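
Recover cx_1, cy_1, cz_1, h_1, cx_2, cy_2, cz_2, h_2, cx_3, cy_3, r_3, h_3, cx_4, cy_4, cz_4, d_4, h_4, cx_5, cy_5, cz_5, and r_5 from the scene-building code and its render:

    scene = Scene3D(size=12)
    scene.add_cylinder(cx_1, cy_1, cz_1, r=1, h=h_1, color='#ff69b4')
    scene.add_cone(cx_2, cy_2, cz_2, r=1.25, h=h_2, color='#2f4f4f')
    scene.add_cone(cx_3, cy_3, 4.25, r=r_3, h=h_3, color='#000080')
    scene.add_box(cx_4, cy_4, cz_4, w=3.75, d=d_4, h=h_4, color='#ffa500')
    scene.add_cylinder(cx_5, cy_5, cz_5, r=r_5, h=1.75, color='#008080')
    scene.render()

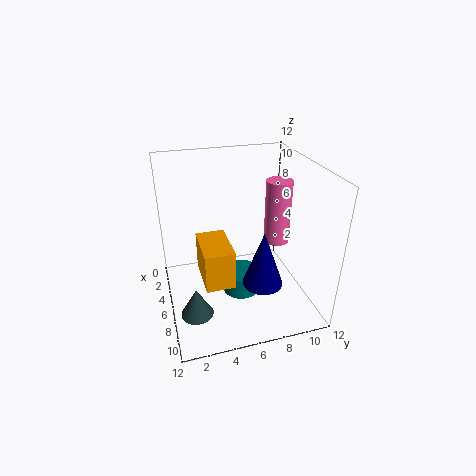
cx_1 = 7.5; cy_1 = 8.75; cz_1 = 6.25; h_1 = 5; cx_2 = 9.25; cy_2 = 1.75; cz_2 = 1.75; h_2 = 2.25; cx_3 = 10; cy_3 = 6.75; r_3 = 1.5; h_3 = 4.25; cx_4 = 6; cy_4 = 2.5; cz_4 = 4; d_4 = 2.25; h_4 = 3; cx_5 = 7.75; cy_5 = 5.75; cz_5 = 2.25; r_5 = 1.5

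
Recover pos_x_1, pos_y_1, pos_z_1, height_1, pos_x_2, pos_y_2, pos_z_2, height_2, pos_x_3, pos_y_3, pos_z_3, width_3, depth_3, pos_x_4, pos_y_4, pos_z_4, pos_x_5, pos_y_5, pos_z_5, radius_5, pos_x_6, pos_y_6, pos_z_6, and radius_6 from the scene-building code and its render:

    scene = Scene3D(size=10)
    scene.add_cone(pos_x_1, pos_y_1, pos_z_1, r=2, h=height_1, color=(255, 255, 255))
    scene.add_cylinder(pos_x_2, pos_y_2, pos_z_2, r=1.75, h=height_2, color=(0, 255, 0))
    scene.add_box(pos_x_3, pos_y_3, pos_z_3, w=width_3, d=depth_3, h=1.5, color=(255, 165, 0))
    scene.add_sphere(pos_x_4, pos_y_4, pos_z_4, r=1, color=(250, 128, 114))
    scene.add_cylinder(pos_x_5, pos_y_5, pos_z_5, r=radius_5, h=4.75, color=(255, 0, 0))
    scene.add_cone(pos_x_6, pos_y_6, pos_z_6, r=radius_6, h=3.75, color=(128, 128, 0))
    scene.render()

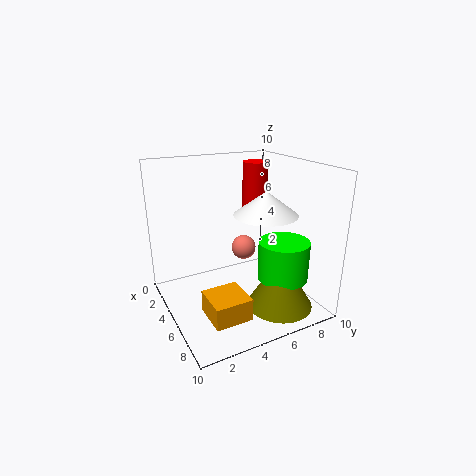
pos_x_1 = 7.25
pos_y_1 = 5.75
pos_z_1 = 7.25
height_1 = 1.5
pos_x_2 = 7
pos_y_2 = 7.5
pos_z_2 = 2.25
height_2 = 2.75
pos_x_3 = 6
pos_y_3 = 1.75
pos_z_3 = 0.75
width_3 = 2.5
depth_3 = 2.5
pos_x_4 = 1.75
pos_y_4 = 7.25
pos_z_4 = 2.5
pos_x_5 = 1.75
pos_y_5 = 8.25
pos_z_5 = 4.75
radius_5 = 1
pos_x_6 = 7.5
pos_y_6 = 7
pos_z_6 = 0.5
radius_6 = 2.25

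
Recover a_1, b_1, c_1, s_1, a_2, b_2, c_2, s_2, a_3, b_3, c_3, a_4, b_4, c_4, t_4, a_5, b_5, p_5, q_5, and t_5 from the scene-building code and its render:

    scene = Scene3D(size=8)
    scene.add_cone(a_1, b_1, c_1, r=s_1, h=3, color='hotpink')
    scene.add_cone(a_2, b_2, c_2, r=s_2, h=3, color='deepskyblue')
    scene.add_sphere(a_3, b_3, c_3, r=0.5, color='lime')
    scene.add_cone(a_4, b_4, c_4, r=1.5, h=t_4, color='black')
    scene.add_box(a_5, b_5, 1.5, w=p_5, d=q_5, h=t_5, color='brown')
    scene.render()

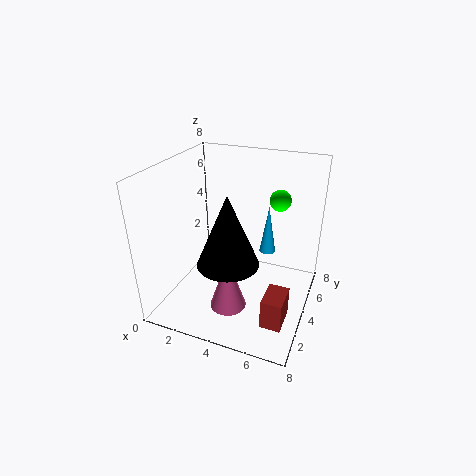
a_1 = 4; b_1 = 2.5; c_1 = 0.5; s_1 = 1; a_2 = 5; b_2 = 6.5; c_2 = 2; s_2 = 0.5; a_3 = 6.5; b_3 = 3; c_3 = 7; a_4 = 4.5; b_4 = 1.5; c_4 = 4; t_4 = 3.5; a_5 = 6.5; b_5 = 0.5; p_5 = 1; q_5 = 1.5; t_5 = 1.5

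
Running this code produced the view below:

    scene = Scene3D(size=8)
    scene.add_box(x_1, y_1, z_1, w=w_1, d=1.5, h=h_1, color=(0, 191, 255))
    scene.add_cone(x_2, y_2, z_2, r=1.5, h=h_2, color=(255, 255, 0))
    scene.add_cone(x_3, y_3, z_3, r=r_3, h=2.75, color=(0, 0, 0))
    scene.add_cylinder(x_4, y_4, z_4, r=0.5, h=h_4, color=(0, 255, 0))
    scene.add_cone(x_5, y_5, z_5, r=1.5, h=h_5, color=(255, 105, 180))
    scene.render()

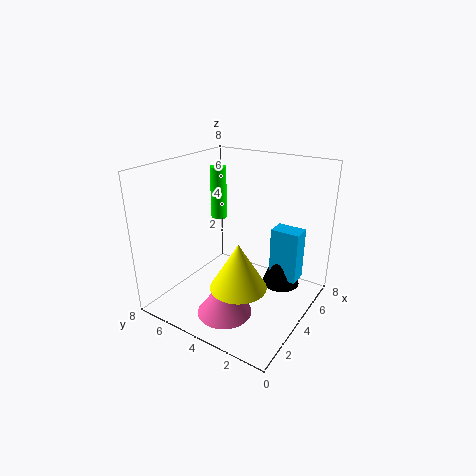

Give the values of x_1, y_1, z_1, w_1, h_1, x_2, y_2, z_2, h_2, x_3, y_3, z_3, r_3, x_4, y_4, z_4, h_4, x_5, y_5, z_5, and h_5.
x_1 = 4; y_1 = 0.5; z_1 = 2.25; w_1 = 1; h_1 = 2.75; x_2 = 2.5; y_2 = 3; z_2 = 2; h_2 = 2.5; x_3 = 4.5; y_3 = 1.5; z_3 = 1.75; r_3 = 1; x_4 = 6; y_4 = 6.75; z_4 = 4; h_4 = 3.25; x_5 = 2.25; y_5 = 3.75; z_5 = 0.25; h_5 = 2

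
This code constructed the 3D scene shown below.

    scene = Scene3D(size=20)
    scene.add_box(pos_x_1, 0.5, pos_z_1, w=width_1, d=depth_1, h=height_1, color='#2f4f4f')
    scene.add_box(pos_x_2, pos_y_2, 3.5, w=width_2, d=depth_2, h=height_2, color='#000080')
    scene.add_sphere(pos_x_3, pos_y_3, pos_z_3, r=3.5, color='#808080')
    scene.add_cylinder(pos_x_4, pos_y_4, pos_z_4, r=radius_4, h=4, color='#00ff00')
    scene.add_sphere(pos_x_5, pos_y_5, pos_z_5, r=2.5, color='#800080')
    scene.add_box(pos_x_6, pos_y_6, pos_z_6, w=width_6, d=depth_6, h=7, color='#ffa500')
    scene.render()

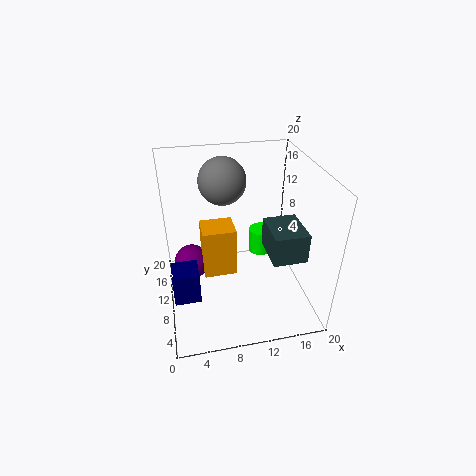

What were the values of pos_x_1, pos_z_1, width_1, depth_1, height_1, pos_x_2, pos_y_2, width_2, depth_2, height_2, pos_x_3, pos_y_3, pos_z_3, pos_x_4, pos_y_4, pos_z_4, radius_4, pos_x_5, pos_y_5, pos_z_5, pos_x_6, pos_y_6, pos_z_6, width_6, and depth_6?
pos_x_1 = 12, pos_z_1 = 12, width_1 = 4, depth_1 = 5, height_1 = 3.5, pos_x_2 = 0.5, pos_y_2 = 5.5, width_2 = 3.5, depth_2 = 3.5, height_2 = 4.5, pos_x_3 = 9, pos_y_3 = 16, pos_z_3 = 16, pos_x_4 = 15.5, pos_y_4 = 17, pos_z_4 = 2.5, radius_4 = 2, pos_x_5 = 3.5, pos_y_5 = 12, pos_z_5 = 5.5, pos_x_6 = 5, pos_y_6 = 8.5, pos_z_6 = 5, width_6 = 4.5, depth_6 = 4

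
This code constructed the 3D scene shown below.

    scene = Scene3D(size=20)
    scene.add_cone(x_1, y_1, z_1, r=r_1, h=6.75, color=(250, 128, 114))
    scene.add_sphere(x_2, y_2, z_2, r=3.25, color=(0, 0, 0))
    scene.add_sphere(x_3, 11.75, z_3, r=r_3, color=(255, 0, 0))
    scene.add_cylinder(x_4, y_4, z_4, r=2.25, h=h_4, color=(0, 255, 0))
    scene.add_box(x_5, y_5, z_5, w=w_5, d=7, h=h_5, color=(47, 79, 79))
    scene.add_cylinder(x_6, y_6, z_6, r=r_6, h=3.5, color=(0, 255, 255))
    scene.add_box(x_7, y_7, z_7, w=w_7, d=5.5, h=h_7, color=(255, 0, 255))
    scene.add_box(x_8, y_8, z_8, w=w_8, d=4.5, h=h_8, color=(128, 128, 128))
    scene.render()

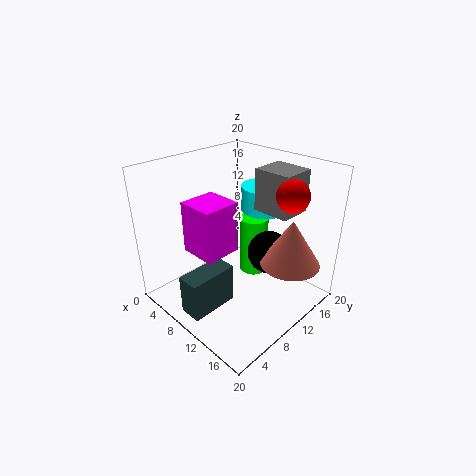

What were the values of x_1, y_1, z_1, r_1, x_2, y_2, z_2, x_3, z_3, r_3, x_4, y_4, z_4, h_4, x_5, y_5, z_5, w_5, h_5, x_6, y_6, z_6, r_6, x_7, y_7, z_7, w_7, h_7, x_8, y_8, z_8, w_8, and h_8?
x_1 = 15.5; y_1 = 15; z_1 = 6; r_1 = 4.25; x_2 = 11.25; y_2 = 15.5; z_2 = 5.75; x_3 = 17.25; z_3 = 17.75; r_3 = 2; x_4 = 7; y_4 = 16.75; z_4 = 0.25; h_4 = 9.5; x_5 = 7; y_5 = 1.75; z_5 = 0.25; w_5 = 3.25; h_5 = 5.75; x_6 = 10.5; y_6 = 14.75; z_6 = 13; r_6 = 3.25; x_7 = 3.5; y_7 = 5.5; z_7 = 7.25; w_7 = 5.5; h_7 = 7.5; x_8 = 11.75; y_8 = 11.25; z_8 = 14.5; w_8 = 5; h_8 = 5.5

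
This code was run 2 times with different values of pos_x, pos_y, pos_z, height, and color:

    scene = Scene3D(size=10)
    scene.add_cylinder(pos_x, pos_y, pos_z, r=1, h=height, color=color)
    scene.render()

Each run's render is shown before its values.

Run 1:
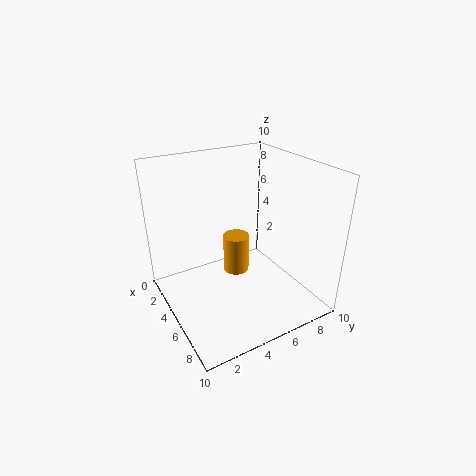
pos_x = 3
pos_y = 6
pos_z = 1
height = 3
color = 'orange'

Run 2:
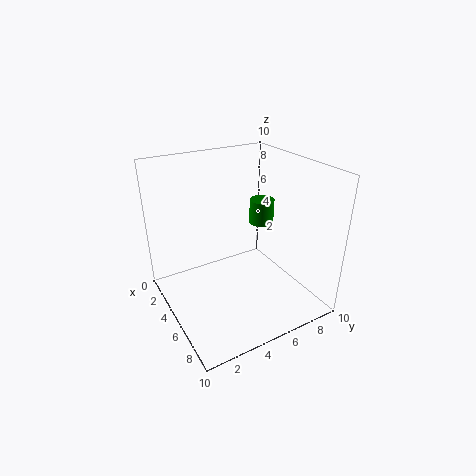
pos_x = 2
pos_y = 9
pos_z = 4
height = 2
color = 'green'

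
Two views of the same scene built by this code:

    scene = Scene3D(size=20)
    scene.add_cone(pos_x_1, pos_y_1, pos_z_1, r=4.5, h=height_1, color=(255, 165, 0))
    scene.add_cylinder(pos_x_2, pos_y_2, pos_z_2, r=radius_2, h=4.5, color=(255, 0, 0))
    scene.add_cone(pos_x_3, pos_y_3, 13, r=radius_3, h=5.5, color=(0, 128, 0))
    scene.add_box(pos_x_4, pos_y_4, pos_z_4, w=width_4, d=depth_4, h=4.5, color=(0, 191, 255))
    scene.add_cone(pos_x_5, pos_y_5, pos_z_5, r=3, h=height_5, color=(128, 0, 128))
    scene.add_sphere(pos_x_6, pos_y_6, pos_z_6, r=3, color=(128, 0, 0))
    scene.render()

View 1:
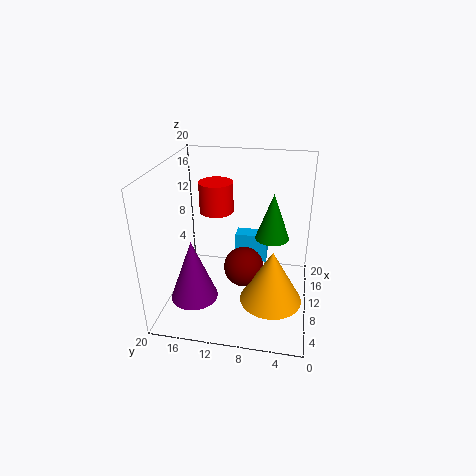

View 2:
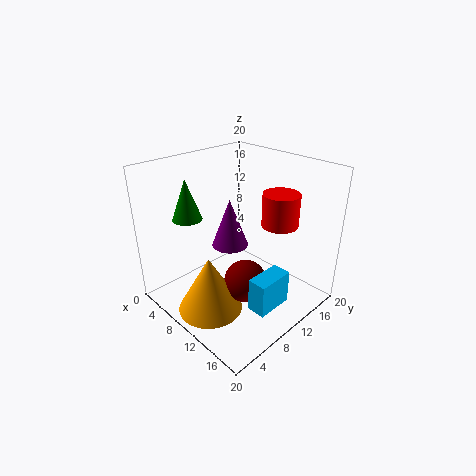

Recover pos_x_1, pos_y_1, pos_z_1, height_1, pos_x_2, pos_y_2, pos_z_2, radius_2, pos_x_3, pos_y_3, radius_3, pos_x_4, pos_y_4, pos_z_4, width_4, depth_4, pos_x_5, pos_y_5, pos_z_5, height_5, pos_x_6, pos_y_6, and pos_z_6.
pos_x_1 = 9.5, pos_y_1 = 5, pos_z_1 = 0.5, height_1 = 8, pos_x_2 = 14, pos_y_2 = 14, pos_z_2 = 12, radius_2 = 2.5, pos_x_3 = 5.5, pos_y_3 = 5, radius_3 = 2, pos_x_4 = 15.5, pos_y_4 = 6.5, pos_z_4 = 3, width_4 = 2.5, depth_4 = 5, pos_x_5 = 3.5, pos_y_5 = 14.5, pos_z_5 = 4.5, height_5 = 8, pos_x_6 = 12, pos_y_6 = 9.5, pos_z_6 = 4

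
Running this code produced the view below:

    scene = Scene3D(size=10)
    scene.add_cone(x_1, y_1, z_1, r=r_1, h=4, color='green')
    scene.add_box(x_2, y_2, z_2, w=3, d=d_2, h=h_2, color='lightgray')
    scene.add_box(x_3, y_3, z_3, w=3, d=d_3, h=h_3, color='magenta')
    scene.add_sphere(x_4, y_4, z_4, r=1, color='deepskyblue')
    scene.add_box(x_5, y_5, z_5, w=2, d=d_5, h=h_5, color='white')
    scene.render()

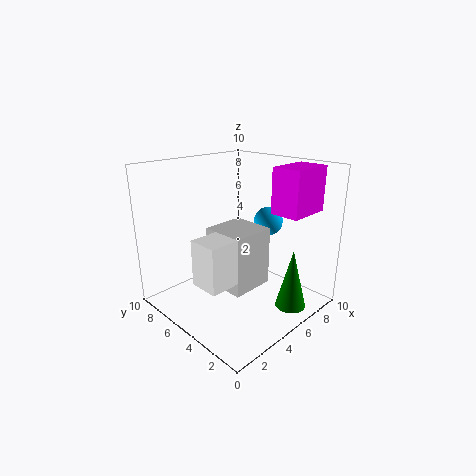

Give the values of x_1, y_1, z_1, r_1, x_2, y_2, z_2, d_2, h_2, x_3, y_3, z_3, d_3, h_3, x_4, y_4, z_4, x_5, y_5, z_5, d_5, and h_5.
x_1 = 6; y_1 = 1; z_1 = 1; r_1 = 1; x_2 = 3; y_2 = 3; z_2 = 2; d_2 = 3; h_2 = 4; x_3 = 6; y_3 = 1; z_3 = 7; d_3 = 2; h_3 = 3; x_4 = 7; y_4 = 4; z_4 = 6; x_5 = 1; y_5 = 3; z_5 = 3; d_5 = 2; h_5 = 3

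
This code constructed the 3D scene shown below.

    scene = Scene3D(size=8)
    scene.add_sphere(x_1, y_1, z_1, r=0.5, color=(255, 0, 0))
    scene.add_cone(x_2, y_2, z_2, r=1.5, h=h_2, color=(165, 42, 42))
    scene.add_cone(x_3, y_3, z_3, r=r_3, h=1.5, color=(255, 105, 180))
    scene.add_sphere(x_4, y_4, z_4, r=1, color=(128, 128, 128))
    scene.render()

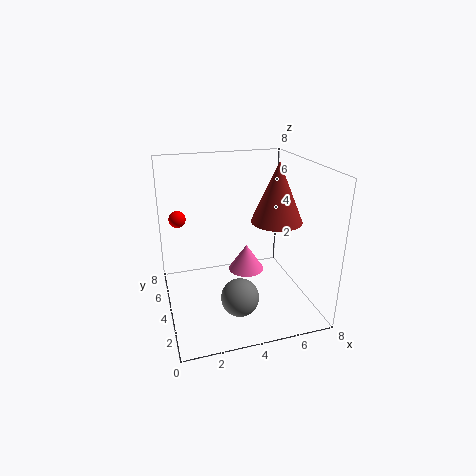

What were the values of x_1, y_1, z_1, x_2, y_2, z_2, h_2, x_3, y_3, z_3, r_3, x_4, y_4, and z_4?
x_1 = 1, y_1 = 6.5, z_1 = 4.5, x_2 = 6.5, y_2 = 4.5, z_2 = 4.5, h_2 = 3.5, x_3 = 4.5, y_3 = 4, z_3 = 2, r_3 = 1, x_4 = 3.5, y_4 = 2, z_4 = 1.5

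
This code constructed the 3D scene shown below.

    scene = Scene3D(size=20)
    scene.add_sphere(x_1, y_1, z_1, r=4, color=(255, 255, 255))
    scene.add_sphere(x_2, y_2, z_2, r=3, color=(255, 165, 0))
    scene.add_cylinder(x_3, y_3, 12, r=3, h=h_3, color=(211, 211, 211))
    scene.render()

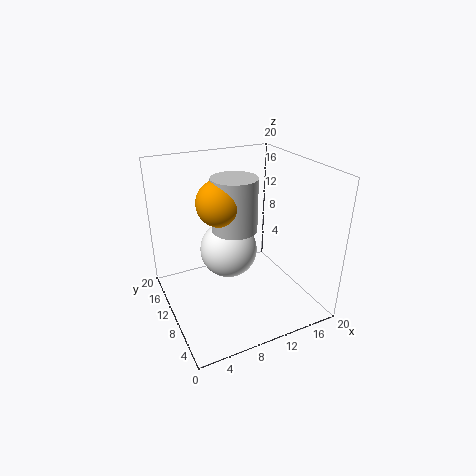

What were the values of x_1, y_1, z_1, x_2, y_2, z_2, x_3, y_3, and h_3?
x_1 = 9; y_1 = 11; z_1 = 8; x_2 = 7; y_2 = 9; z_2 = 16; x_3 = 9; y_3 = 9; h_3 = 7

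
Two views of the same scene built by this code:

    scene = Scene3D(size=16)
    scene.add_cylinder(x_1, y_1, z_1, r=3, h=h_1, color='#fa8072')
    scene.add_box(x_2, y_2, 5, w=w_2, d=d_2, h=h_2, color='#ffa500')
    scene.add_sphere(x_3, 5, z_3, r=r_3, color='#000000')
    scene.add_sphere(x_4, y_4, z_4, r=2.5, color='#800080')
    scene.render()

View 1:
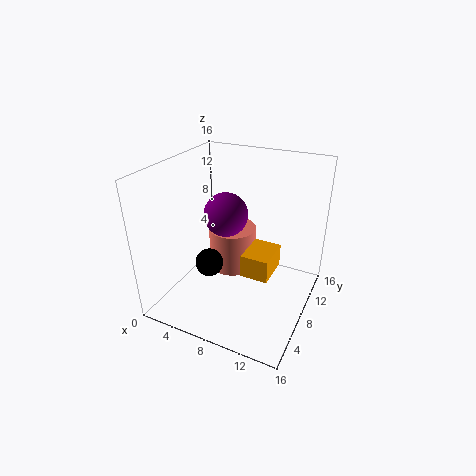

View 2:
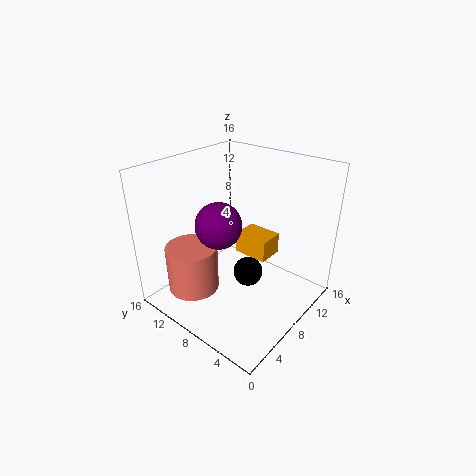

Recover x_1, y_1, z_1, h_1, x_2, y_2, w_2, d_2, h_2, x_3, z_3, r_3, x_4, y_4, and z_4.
x_1 = 5; y_1 = 12.5; z_1 = 1; h_1 = 5.5; x_2 = 9.5; y_2 = 5.5; w_2 = 3; d_2 = 4; h_2 = 2.5; x_3 = 6; z_3 = 6; r_3 = 1.5; x_4 = 6; y_4 = 9; z_4 = 10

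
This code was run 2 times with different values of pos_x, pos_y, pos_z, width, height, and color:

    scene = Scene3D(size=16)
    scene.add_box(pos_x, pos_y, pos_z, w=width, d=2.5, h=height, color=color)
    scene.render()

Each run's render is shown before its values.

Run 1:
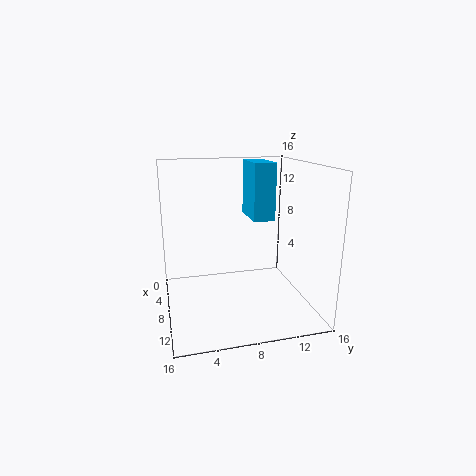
pos_x = 2.5, pos_y = 10, pos_z = 9.5, width = 5, height = 6.5, color = 'deepskyblue'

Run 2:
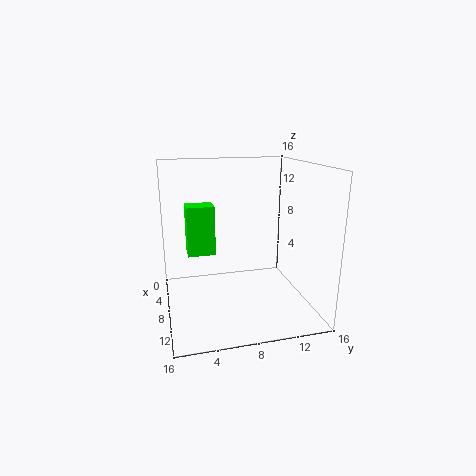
pos_x = 11.5, pos_y = 2, pos_z = 8.5, width = 2, height = 4.5, color = 'lime'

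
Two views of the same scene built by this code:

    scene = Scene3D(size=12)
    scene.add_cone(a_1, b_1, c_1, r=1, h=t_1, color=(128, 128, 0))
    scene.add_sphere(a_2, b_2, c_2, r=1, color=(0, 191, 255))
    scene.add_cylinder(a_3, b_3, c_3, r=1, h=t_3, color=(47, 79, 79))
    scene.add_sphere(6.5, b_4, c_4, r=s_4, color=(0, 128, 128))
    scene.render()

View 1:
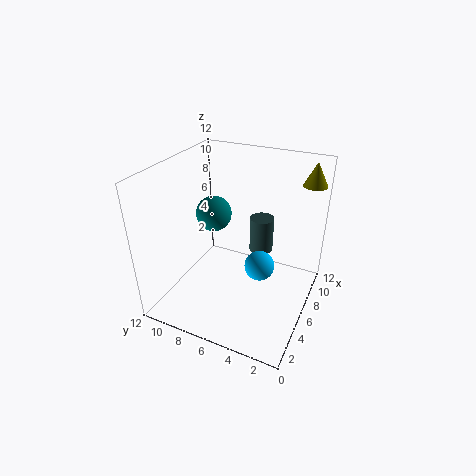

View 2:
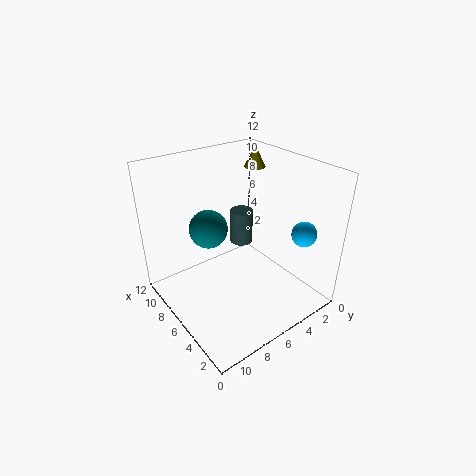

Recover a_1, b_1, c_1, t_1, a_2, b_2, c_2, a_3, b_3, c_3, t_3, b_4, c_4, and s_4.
a_1 = 10, b_1 = 1, c_1 = 10, t_1 = 2, a_2 = 2, b_2 = 2.5, c_2 = 7, a_3 = 7.5, b_3 = 4.5, c_3 = 4.5, t_3 = 3, b_4 = 8.5, c_4 = 7.5, s_4 = 1.5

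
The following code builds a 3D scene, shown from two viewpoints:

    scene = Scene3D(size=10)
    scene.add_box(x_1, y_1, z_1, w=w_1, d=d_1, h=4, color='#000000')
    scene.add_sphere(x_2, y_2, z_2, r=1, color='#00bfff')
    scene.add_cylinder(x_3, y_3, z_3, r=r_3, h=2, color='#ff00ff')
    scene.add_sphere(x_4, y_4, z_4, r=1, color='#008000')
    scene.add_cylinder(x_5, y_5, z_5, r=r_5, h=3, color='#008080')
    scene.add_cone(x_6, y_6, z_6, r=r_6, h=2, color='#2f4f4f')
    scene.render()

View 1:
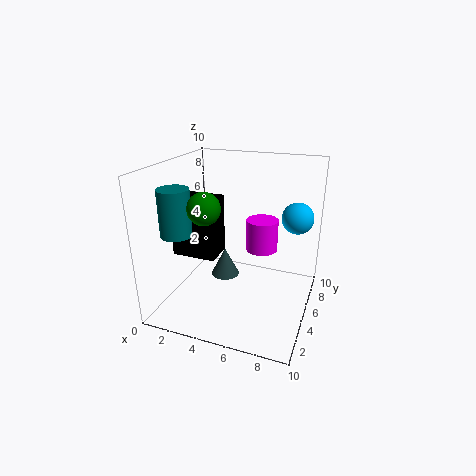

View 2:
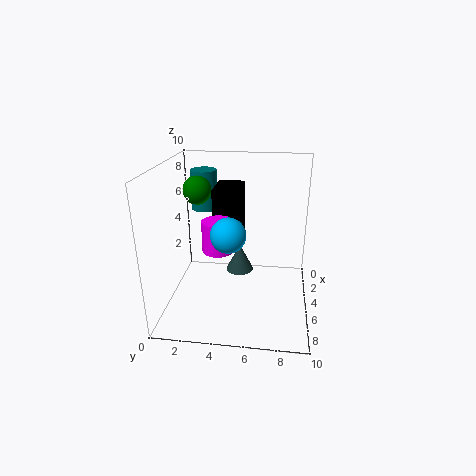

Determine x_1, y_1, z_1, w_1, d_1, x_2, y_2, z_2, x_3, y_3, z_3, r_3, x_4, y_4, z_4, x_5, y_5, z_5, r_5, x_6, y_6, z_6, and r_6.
x_1 = 1; y_1 = 3; z_1 = 4; w_1 = 3; d_1 = 2; x_2 = 9; y_2 = 5; z_2 = 7; x_3 = 7; y_3 = 4; z_3 = 5; r_3 = 1; x_4 = 4; y_4 = 2; z_4 = 8; x_5 = 2; y_5 = 2; z_5 = 6; r_5 = 1; x_6 = 4; y_6 = 5; z_6 = 2; r_6 = 1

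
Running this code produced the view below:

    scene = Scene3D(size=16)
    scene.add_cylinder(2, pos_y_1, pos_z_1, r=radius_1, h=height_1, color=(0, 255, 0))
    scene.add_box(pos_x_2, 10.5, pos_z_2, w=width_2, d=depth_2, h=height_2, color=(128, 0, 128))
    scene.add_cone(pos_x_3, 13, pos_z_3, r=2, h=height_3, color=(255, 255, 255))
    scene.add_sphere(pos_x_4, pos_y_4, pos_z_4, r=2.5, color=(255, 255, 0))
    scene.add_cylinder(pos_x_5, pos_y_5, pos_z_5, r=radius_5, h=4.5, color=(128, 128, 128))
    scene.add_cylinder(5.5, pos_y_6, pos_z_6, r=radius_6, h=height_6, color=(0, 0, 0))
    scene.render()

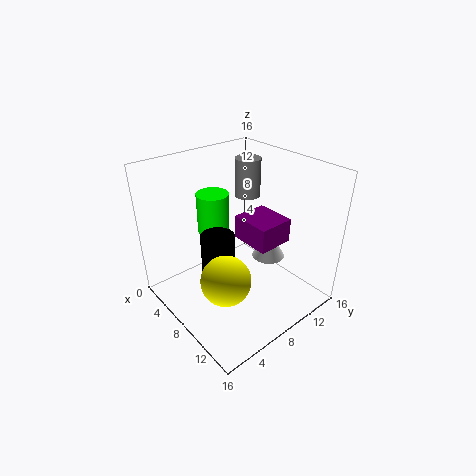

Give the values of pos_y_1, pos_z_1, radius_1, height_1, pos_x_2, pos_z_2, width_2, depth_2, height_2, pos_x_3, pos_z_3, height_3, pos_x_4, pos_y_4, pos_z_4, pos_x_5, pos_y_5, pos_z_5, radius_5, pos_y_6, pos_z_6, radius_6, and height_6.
pos_y_1 = 9; pos_z_1 = 6; radius_1 = 2; height_1 = 5; pos_x_2 = 4.5; pos_z_2 = 5.5; width_2 = 5; depth_2 = 4.5; height_2 = 3; pos_x_3 = 8; pos_z_3 = 3.5; height_3 = 3.5; pos_x_4 = 11.5; pos_y_4 = 3.5; pos_z_4 = 6.5; pos_x_5 = 5; pos_y_5 = 12; pos_z_5 = 11; radius_5 = 1.5; pos_y_6 = 7; pos_z_6 = 1.5; radius_6 = 2; height_6 = 6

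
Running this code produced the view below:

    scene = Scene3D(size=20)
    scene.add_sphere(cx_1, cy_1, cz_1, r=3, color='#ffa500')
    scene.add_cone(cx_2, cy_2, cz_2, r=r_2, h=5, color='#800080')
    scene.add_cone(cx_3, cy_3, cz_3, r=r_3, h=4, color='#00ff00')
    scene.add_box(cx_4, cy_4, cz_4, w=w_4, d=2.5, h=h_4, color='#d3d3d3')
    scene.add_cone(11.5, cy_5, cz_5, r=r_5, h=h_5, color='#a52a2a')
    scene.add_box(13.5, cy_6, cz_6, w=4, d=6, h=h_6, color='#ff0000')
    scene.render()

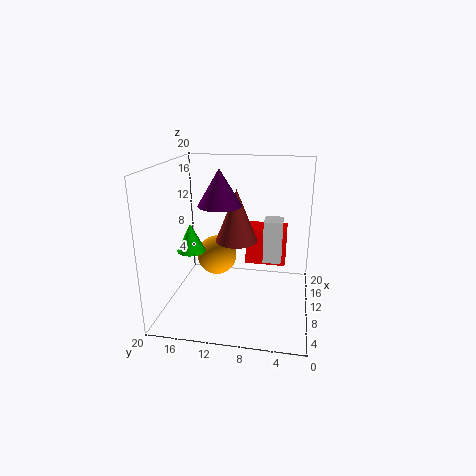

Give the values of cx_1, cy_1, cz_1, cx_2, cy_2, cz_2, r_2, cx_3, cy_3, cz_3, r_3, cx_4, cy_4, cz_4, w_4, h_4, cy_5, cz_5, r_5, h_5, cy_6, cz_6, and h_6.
cx_1 = 13.5, cy_1 = 14, cz_1 = 5.5, cx_2 = 10, cy_2 = 12.5, cz_2 = 14.5, r_2 = 3, cx_3 = 9, cy_3 = 16.5, cz_3 = 8, r_3 = 2, cx_4 = 10, cy_4 = 4, cz_4 = 6.5, w_4 = 3, h_4 = 6, cy_5 = 10.5, cz_5 = 9, r_5 = 3, h_5 = 7.5, cy_6 = 3.5, cz_6 = 4.5, h_6 = 5.5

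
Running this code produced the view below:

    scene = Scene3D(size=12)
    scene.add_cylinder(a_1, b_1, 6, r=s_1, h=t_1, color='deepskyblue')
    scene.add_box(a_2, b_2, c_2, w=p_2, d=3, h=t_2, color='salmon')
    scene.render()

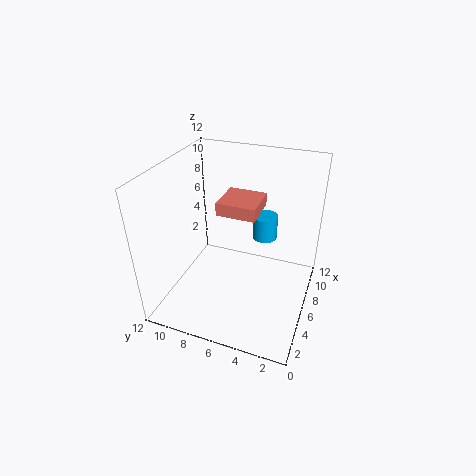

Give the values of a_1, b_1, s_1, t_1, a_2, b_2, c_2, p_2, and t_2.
a_1 = 7; b_1 = 4; s_1 = 1; t_1 = 2; a_2 = 4; b_2 = 4; c_2 = 9; p_2 = 3; t_2 = 1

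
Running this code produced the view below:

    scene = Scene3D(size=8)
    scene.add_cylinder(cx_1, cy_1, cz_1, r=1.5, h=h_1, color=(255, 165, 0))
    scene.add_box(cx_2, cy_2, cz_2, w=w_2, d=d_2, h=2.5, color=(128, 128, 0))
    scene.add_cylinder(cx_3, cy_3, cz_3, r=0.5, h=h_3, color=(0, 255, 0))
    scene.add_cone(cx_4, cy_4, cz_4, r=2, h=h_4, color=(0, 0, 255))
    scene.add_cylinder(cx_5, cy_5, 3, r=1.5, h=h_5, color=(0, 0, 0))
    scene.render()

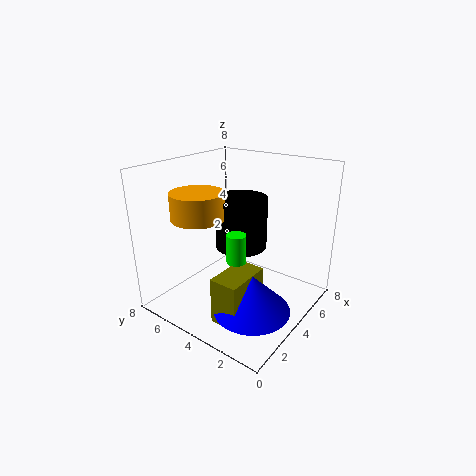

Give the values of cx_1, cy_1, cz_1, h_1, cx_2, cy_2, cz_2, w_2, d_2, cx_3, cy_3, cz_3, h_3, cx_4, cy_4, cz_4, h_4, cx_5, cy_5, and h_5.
cx_1 = 3, cy_1 = 6, cz_1 = 5, h_1 = 1.5, cx_2 = 1, cy_2 = 2, cz_2 = 0.5, w_2 = 2.5, d_2 = 1.5, cx_3 = 2.5, cy_3 = 3, cz_3 = 3.5, h_3 = 1.5, cx_4 = 2.5, cy_4 = 2, cz_4 = 1, h_4 = 2, cx_5 = 5, cy_5 = 4.5, h_5 = 3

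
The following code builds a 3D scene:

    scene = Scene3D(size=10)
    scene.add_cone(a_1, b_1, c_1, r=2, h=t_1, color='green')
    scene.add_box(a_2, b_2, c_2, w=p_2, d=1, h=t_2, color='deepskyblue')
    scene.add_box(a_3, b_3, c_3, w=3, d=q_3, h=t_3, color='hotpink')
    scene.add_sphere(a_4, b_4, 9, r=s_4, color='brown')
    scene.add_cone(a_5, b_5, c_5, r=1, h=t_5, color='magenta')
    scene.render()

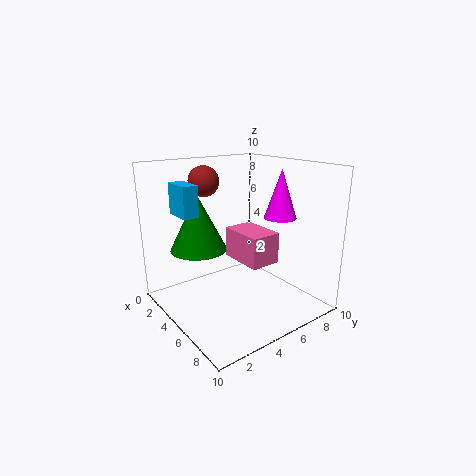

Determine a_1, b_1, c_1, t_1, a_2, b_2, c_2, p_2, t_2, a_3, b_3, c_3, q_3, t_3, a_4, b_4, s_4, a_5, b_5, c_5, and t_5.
a_1 = 3; b_1 = 3; c_1 = 4; t_1 = 4; a_2 = 3; b_2 = 1; c_2 = 7; p_2 = 2; t_2 = 2; a_3 = 5; b_3 = 4; c_3 = 4; q_3 = 2; t_3 = 2; a_4 = 4; b_4 = 3; s_4 = 1; a_5 = 8; b_5 = 6; c_5 = 7; t_5 = 3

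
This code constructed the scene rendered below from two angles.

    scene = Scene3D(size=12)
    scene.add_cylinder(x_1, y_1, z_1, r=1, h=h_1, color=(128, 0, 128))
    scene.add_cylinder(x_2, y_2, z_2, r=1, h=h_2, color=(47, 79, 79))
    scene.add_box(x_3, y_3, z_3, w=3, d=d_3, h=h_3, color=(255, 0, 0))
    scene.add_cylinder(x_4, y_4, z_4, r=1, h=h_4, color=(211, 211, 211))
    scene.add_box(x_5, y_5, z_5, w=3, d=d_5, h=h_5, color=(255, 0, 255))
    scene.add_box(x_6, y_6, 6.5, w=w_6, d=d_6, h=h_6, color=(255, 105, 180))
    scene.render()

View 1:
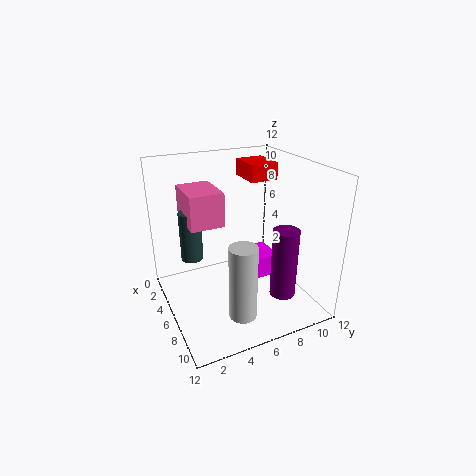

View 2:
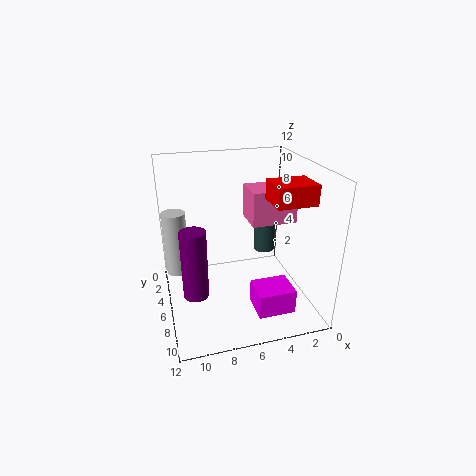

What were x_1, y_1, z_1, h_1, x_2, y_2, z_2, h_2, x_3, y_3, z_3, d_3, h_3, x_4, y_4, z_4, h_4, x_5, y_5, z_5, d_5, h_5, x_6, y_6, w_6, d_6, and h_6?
x_1 = 10, y_1 = 8, z_1 = 2.5, h_1 = 5.5, x_2 = 2.5, y_2 = 3, z_2 = 3, h_2 = 4.5, x_3 = 1.5, y_3 = 8, z_3 = 10, d_3 = 2.5, h_3 = 1.5, x_4 = 11, y_4 = 4, z_4 = 2.5, h_4 = 5.5, x_5 = 2.5, y_5 = 8, z_5 = 1, d_5 = 2.5, h_5 = 2, x_6 = 0.5, y_6 = 2.5, w_6 = 4, d_6 = 3, h_6 = 3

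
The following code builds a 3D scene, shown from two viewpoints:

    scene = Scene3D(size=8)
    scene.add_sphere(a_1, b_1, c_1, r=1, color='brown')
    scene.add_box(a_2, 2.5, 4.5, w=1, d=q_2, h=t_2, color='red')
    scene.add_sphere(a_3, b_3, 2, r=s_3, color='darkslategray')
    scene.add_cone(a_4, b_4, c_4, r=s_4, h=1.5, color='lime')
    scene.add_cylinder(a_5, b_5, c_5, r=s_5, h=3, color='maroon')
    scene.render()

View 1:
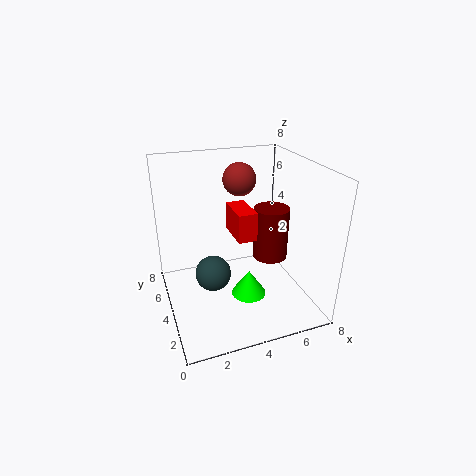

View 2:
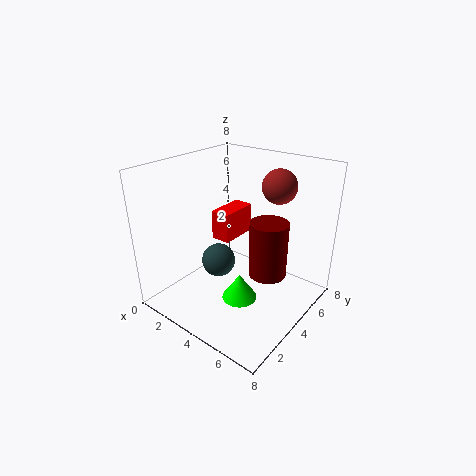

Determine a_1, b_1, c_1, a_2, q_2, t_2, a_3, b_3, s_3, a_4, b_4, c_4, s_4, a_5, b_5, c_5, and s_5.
a_1 = 5; b_1 = 6.5; c_1 = 6.5; a_2 = 3.5; q_2 = 2; t_2 = 1.5; a_3 = 2.5; b_3 = 4; s_3 = 1; a_4 = 4.5; b_4 = 3.5; c_4 = 0.5; s_4 = 1; a_5 = 6; b_5 = 4; c_5 = 2.5; s_5 = 1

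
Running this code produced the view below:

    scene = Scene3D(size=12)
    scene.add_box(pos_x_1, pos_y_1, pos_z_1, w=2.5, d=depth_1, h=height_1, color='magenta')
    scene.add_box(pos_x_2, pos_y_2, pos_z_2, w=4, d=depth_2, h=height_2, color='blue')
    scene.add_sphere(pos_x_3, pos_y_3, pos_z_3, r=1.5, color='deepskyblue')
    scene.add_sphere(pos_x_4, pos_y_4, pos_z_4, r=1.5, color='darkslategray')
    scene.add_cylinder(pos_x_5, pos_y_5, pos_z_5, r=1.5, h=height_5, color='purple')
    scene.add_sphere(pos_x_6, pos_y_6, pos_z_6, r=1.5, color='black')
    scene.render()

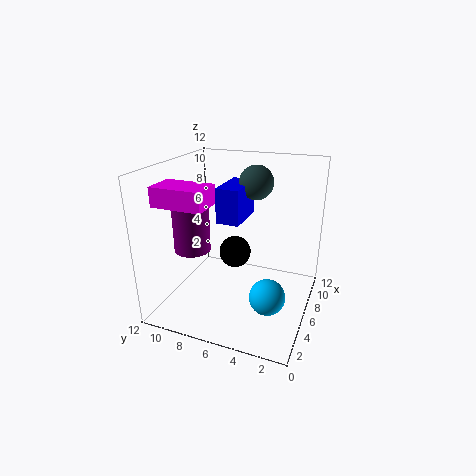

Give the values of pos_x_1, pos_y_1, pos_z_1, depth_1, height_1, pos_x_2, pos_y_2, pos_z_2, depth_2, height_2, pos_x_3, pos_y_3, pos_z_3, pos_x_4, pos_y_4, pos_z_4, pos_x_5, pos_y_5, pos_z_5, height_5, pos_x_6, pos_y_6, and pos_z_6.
pos_x_1 = 1.5, pos_y_1 = 7, pos_z_1 = 9.5, depth_1 = 4, height_1 = 1.5, pos_x_2 = 6, pos_y_2 = 6, pos_z_2 = 7, depth_2 = 2, height_2 = 3, pos_x_3 = 5, pos_y_3 = 3, pos_z_3 = 1.5, pos_x_4 = 9, pos_y_4 = 5.5, pos_z_4 = 10, pos_x_5 = 4.5, pos_y_5 = 9.5, pos_z_5 = 5, height_5 = 4.5, pos_x_6 = 9, pos_y_6 = 7.5, pos_z_6 = 3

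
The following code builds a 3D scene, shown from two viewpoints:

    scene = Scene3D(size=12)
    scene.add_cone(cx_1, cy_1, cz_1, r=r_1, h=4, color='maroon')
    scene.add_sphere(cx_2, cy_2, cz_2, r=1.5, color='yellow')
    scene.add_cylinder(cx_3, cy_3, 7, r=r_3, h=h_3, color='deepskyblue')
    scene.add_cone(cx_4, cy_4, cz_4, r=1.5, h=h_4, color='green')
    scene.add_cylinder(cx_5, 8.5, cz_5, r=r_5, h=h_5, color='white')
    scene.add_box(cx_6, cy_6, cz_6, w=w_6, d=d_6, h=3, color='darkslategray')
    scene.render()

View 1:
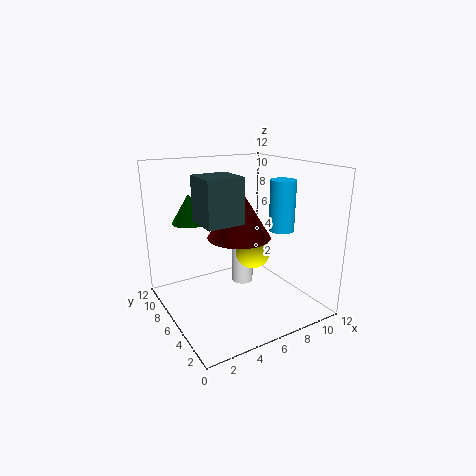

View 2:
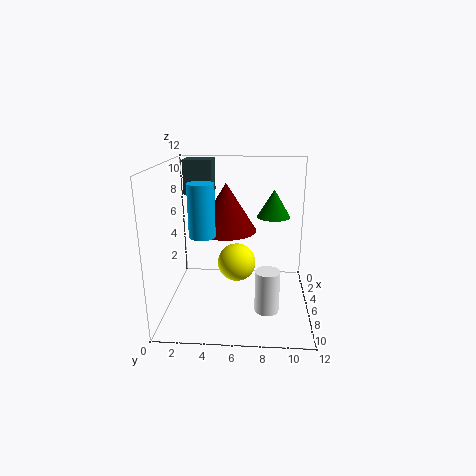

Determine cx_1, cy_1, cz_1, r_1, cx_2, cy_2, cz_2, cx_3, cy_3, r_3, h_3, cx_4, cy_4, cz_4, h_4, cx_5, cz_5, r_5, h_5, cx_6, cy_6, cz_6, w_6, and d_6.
cx_1 = 5.5, cy_1 = 5, cz_1 = 6.5, r_1 = 2.5, cx_2 = 7.5, cy_2 = 6, cz_2 = 4.5, cx_3 = 8.5, cy_3 = 3.5, r_3 = 1, h_3 = 4, cx_4 = 3, cy_4 = 9, cz_4 = 7, h_4 = 2.5, cx_5 = 8, cz_5 = 0.5, r_5 = 1, h_5 = 3.5, cx_6 = 1, cy_6 = 1, cz_6 = 9, w_6 = 2.5, d_6 = 2.5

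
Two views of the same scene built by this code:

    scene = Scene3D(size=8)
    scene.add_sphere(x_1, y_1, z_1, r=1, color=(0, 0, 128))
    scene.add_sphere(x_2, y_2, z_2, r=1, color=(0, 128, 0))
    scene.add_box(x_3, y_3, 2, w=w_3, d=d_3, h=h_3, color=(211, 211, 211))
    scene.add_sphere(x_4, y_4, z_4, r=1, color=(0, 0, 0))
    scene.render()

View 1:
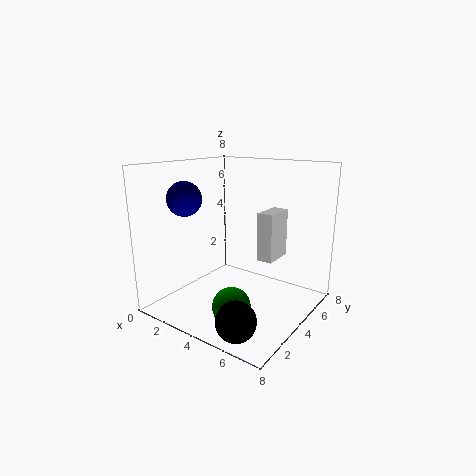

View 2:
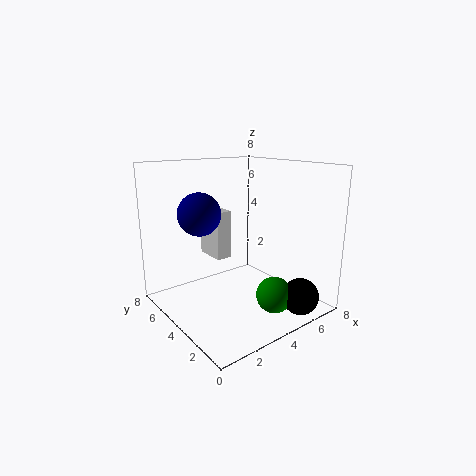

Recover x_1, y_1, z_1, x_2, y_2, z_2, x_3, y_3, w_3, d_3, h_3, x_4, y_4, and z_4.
x_1 = 1
y_1 = 3
z_1 = 6
x_2 = 5
y_2 = 2
z_2 = 1
x_3 = 4
y_3 = 6
w_3 = 1
d_3 = 2
h_3 = 3
x_4 = 6
y_4 = 1
z_4 = 1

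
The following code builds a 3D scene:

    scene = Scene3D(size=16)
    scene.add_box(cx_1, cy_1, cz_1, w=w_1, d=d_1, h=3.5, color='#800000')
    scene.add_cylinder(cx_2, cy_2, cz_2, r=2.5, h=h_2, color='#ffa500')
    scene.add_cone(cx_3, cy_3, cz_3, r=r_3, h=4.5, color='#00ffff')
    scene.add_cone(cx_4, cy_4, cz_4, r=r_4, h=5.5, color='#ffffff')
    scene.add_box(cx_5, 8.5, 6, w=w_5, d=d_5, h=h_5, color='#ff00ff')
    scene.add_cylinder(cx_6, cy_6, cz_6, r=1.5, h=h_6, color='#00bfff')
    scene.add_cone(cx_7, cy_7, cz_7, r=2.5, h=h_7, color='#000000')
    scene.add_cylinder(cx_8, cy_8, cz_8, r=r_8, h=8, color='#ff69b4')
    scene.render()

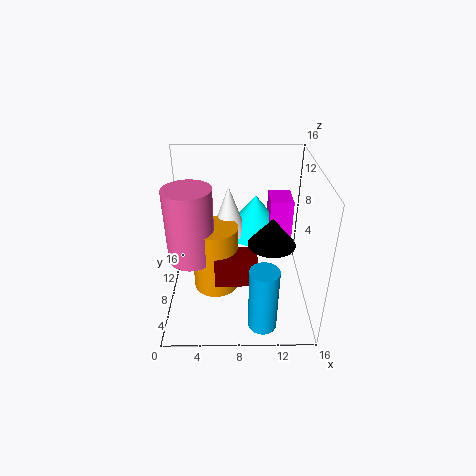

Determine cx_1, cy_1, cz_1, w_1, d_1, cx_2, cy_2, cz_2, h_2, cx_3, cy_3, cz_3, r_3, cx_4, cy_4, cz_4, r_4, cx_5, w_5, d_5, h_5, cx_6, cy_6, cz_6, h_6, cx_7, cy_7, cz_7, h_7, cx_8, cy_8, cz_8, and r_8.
cx_1 = 5.5, cy_1 = 4.5, cz_1 = 4, w_1 = 4.5, d_1 = 2.5, cx_2 = 5.5, cy_2 = 7, cz_2 = 2.5, h_2 = 7.5, cx_3 = 10, cy_3 = 10.5, cz_3 = 7.5, r_3 = 3.5, cx_4 = 7, cy_4 = 9.5, cz_4 = 8, r_4 = 2, cx_5 = 11.5, w_5 = 2.5, d_5 = 3.5, h_5 = 6, cx_6 = 10.5, cy_6 = 2, cz_6 = 1, h_6 = 7, cx_7 = 11.5, cy_7 = 6, cz_7 = 8.5, h_7 = 3, cx_8 = 3, cy_8 = 6.5, cz_8 = 6.5, r_8 = 2.5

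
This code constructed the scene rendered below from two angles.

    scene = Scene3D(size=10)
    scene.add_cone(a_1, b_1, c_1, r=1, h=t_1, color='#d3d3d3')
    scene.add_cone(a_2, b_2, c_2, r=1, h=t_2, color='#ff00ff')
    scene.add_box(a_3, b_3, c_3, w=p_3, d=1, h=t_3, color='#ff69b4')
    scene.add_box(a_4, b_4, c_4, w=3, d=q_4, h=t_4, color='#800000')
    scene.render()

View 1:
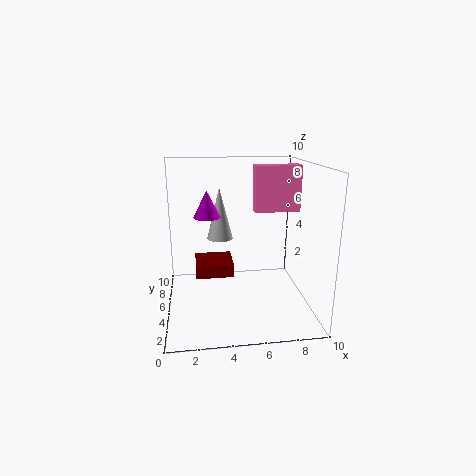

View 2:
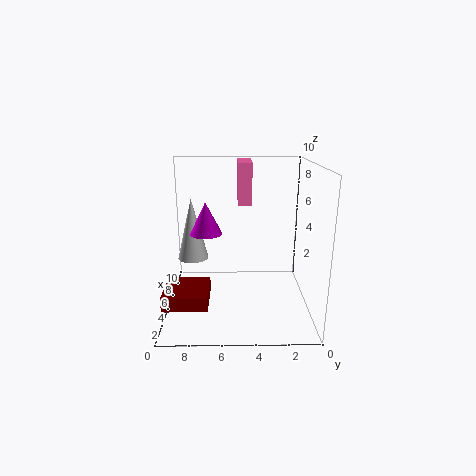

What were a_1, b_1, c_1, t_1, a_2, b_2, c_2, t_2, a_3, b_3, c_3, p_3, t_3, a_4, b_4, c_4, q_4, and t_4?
a_1 = 4; b_1 = 8; c_1 = 4; t_1 = 4; a_2 = 3; b_2 = 7; c_2 = 6; t_2 = 2; a_3 = 6; b_3 = 4; c_3 = 7; p_3 = 3; t_3 = 3; a_4 = 2; b_4 = 7; c_4 = 1; q_4 = 3; t_4 = 1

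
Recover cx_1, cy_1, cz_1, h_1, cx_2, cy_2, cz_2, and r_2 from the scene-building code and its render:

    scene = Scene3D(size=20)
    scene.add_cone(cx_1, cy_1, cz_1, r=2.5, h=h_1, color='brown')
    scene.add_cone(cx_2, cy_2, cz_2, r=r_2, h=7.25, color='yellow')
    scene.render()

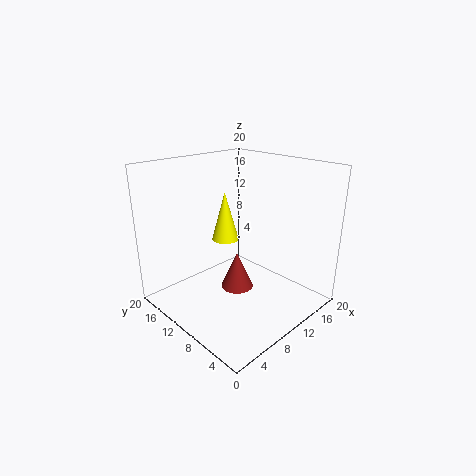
cx_1 = 12.25
cy_1 = 12.5
cz_1 = 0.25
h_1 = 5.75
cx_2 = 11.25
cy_2 = 14
cz_2 = 8.25
r_2 = 2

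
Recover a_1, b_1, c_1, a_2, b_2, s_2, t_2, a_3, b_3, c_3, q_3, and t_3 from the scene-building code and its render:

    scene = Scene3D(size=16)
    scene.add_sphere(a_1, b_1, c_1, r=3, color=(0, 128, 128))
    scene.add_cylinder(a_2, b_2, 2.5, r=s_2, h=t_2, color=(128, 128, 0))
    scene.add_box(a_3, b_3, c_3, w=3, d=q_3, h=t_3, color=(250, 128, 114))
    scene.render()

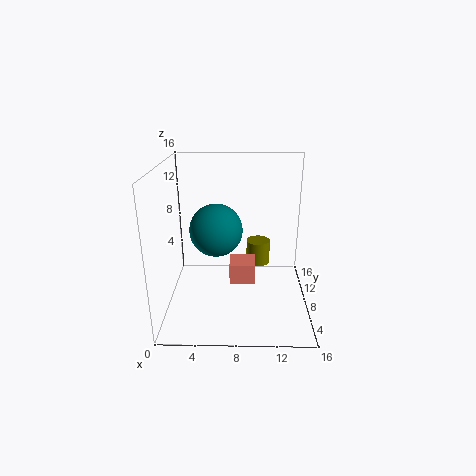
a_1 = 5.5
b_1 = 9
c_1 = 8.5
a_2 = 10.5
b_2 = 13
s_2 = 1.5
t_2 = 3
a_3 = 7
b_3 = 8
c_3 = 2
q_3 = 3
t_3 = 2.5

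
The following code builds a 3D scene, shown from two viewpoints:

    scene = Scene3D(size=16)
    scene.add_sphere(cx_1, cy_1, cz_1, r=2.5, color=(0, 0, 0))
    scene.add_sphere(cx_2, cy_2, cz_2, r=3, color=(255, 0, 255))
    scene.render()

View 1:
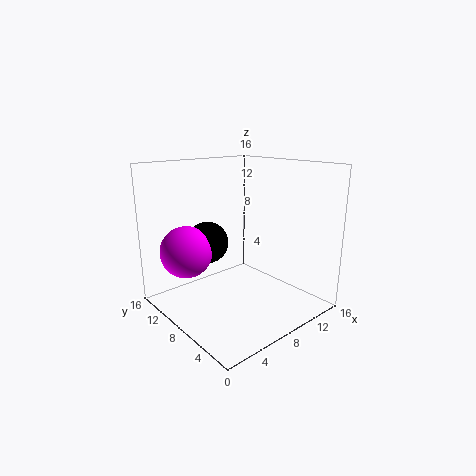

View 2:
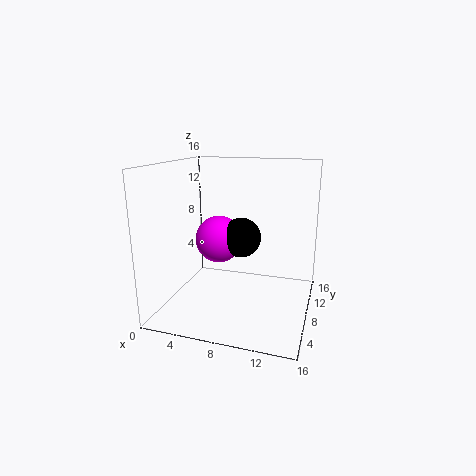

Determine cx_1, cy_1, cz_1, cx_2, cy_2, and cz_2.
cx_1 = 7; cy_1 = 12.5; cz_1 = 6.5; cx_2 = 4; cy_2 = 12.5; cz_2 = 6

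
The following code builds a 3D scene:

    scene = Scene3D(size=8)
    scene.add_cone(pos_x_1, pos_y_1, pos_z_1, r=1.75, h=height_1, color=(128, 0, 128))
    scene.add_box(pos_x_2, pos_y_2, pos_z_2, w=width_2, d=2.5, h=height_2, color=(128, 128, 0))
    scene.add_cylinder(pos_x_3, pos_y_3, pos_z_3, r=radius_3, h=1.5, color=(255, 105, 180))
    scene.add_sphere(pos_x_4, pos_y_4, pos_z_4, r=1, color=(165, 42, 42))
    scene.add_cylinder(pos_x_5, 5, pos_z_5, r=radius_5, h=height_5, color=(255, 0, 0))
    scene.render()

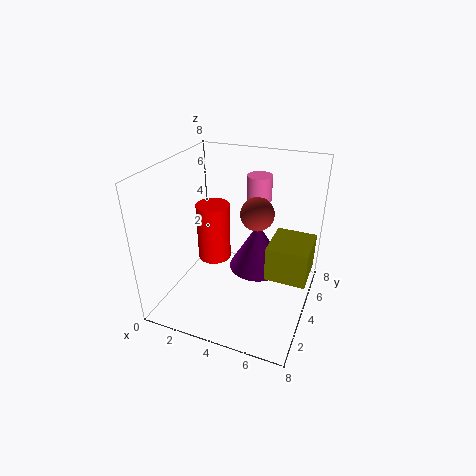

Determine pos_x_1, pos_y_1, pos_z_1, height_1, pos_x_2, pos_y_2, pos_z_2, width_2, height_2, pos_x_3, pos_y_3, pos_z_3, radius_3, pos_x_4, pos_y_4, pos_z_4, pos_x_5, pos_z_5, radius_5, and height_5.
pos_x_1 = 4.5; pos_y_1 = 6; pos_z_1 = 1; height_1 = 3; pos_x_2 = 5.75; pos_y_2 = 3.5; pos_z_2 = 2; width_2 = 2.25; height_2 = 2; pos_x_3 = 4.25; pos_y_3 = 6.75; pos_z_3 = 5.25; radius_3 = 0.75; pos_x_4 = 4.5; pos_y_4 = 5.75; pos_z_4 = 4.75; pos_x_5 = 2; pos_z_5 = 1.75; radius_5 = 1; height_5 = 3.5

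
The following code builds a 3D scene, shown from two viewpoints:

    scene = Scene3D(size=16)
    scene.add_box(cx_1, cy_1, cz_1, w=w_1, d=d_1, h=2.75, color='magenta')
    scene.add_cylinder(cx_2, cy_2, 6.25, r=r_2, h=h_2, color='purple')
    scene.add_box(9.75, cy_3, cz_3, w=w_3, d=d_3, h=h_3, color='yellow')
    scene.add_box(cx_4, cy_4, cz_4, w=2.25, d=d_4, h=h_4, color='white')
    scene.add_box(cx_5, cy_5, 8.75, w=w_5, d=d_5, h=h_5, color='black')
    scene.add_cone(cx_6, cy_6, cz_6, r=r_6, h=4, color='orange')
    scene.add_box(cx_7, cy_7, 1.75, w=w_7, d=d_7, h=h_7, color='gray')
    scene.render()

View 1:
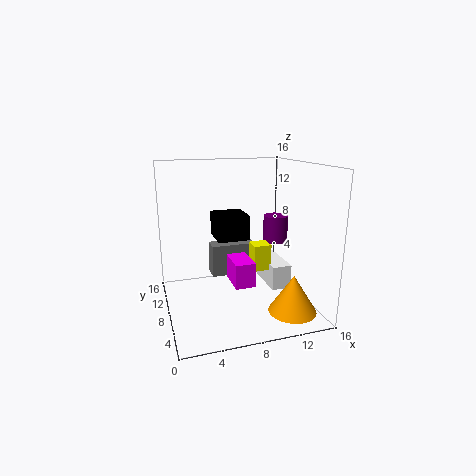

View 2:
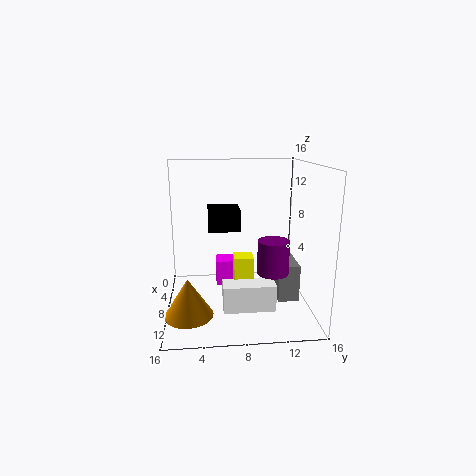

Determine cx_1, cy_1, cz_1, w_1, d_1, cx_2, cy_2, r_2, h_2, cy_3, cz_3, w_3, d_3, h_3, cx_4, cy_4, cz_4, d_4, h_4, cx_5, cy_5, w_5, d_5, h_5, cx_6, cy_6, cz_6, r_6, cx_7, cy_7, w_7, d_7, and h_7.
cx_1 = 7, cy_1 = 5.5, cz_1 = 3, w_1 = 2.25, d_1 = 3.75, cx_2 = 13.75, cy_2 = 10.75, r_2 = 1.5, h_2 = 3.25, cy_3 = 7.25, cz_3 = 4, w_3 = 2, d_3 = 2, h_3 = 3, cx_4 = 11.5, cy_4 = 6, cz_4 = 2, d_4 = 5.25, h_4 = 2.75, cx_5 = 5, cy_5 = 4.75, w_5 = 3.25, d_5 = 3.5, h_5 = 2.5, cx_6 = 12.25, cy_6 = 2.5, cz_6 = 1.25, r_6 = 2.5, cx_7 = 6, cy_7 = 12, w_7 = 5.5, d_7 = 2.25, h_7 = 4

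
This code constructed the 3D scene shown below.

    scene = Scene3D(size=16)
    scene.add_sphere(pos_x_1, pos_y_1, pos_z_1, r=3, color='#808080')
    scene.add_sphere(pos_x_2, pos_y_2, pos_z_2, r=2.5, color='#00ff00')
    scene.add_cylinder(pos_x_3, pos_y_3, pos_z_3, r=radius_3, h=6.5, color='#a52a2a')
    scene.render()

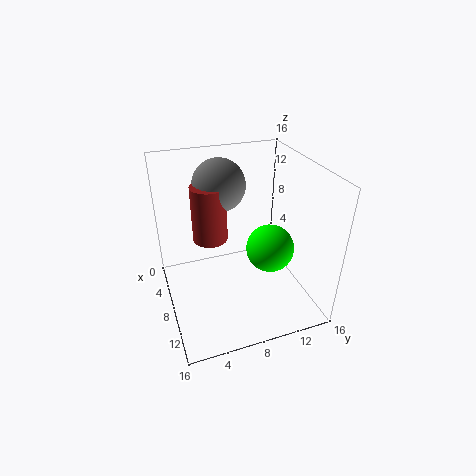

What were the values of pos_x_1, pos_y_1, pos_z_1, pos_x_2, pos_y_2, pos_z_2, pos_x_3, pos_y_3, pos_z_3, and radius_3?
pos_x_1 = 4.5, pos_y_1 = 7, pos_z_1 = 13, pos_x_2 = 11, pos_y_2 = 10.5, pos_z_2 = 8, pos_x_3 = 5.5, pos_y_3 = 5.5, pos_z_3 = 7, radius_3 = 2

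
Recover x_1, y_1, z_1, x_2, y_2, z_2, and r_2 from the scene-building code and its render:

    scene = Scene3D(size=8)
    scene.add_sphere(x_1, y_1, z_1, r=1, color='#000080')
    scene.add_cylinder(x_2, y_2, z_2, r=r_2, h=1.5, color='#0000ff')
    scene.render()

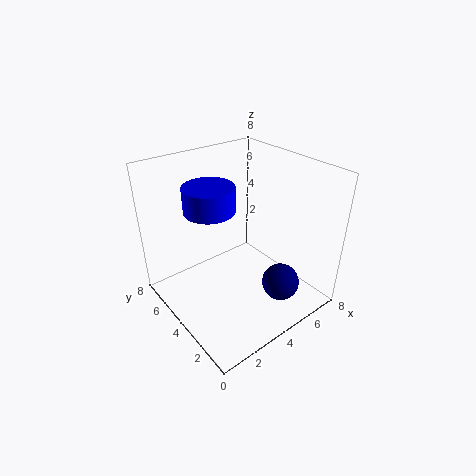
x_1 = 5
y_1 = 1.5
z_1 = 2
x_2 = 3.5
y_2 = 6
z_2 = 5
r_2 = 1.5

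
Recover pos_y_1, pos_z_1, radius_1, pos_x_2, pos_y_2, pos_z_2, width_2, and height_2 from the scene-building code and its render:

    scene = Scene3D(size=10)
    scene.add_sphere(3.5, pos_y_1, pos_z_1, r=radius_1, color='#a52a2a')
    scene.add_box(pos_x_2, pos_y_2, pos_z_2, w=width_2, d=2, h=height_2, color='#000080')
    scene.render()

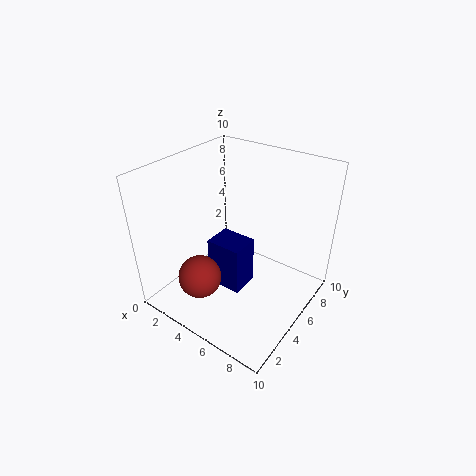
pos_y_1 = 2.5
pos_z_1 = 2.5
radius_1 = 1.5
pos_x_2 = 3.5
pos_y_2 = 3.5
pos_z_2 = 1.5
width_2 = 2.5
height_2 = 3.5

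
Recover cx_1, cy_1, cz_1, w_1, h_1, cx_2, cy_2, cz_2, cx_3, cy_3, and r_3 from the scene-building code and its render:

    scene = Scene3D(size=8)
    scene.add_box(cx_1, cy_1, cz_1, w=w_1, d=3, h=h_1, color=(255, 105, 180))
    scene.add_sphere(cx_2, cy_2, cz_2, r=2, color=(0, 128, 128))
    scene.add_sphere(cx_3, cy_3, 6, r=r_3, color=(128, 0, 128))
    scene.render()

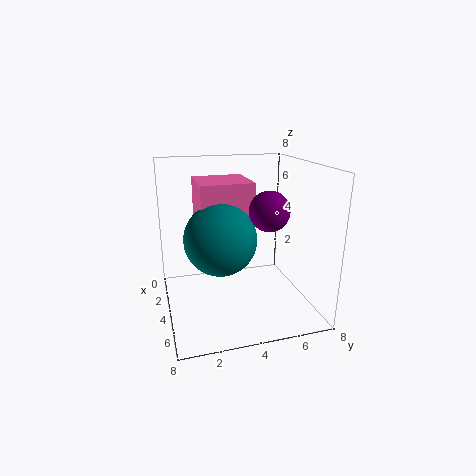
cx_1 = 1, cy_1 = 2, cz_1 = 4, w_1 = 3, h_1 = 3, cx_2 = 4, cy_2 = 3, cz_2 = 4, cx_3 = 6, cy_3 = 5, r_3 = 1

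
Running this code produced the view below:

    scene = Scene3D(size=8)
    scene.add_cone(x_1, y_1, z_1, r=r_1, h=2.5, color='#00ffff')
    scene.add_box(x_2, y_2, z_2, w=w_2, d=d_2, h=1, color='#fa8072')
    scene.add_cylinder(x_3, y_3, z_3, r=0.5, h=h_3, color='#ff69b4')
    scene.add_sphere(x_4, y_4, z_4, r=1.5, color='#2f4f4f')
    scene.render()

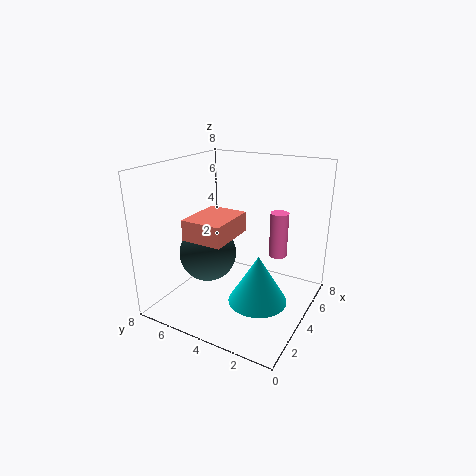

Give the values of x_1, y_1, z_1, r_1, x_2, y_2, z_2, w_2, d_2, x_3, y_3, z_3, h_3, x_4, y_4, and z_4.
x_1 = 2.5; y_1 = 2; z_1 = 1.5; r_1 = 1.5; x_2 = 0.5; y_2 = 3; z_2 = 5; w_2 = 2.5; d_2 = 2; x_3 = 5; y_3 = 2; z_3 = 3; h_3 = 2.5; x_4 = 2.5; y_4 = 5; z_4 = 3.5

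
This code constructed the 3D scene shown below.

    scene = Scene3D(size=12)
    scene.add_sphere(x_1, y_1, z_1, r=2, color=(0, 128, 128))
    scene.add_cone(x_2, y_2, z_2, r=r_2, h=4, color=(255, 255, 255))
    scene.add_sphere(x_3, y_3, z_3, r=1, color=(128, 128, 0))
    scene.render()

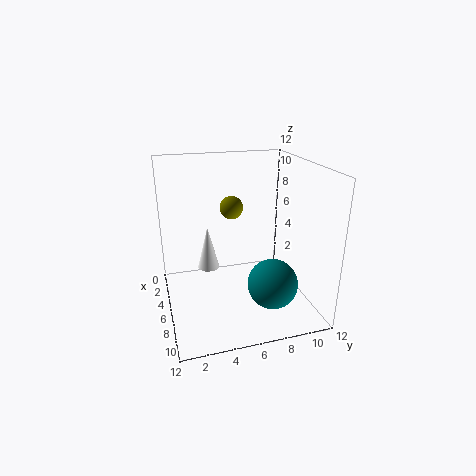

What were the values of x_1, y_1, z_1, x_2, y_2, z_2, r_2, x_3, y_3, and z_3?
x_1 = 9; y_1 = 8; z_1 = 3; x_2 = 3; y_2 = 4; z_2 = 2; r_2 = 1; x_3 = 4; y_3 = 6; z_3 = 8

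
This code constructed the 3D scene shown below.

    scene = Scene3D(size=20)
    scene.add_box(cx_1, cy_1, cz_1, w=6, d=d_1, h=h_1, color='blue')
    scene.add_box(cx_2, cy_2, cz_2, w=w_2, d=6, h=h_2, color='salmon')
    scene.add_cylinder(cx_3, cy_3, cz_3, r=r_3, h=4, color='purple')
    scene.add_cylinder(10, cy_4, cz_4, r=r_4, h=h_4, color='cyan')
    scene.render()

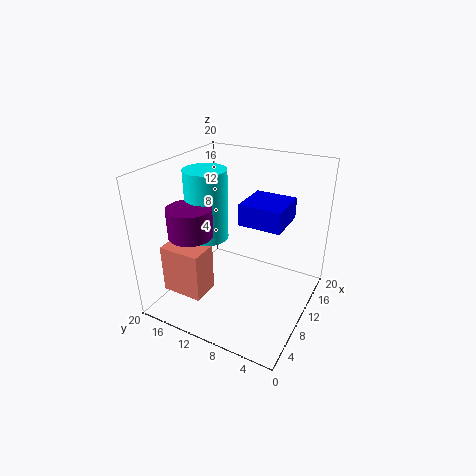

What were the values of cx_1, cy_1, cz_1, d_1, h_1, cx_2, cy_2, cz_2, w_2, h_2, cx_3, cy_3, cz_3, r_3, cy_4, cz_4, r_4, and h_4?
cx_1 = 10, cy_1 = 4, cz_1 = 12, d_1 = 6, h_1 = 3, cx_2 = 4, cy_2 = 13, cz_2 = 2, w_2 = 4, h_2 = 7, cx_3 = 6, cy_3 = 15, cz_3 = 11, r_3 = 3, cy_4 = 15, cz_4 = 9, r_4 = 3, h_4 = 10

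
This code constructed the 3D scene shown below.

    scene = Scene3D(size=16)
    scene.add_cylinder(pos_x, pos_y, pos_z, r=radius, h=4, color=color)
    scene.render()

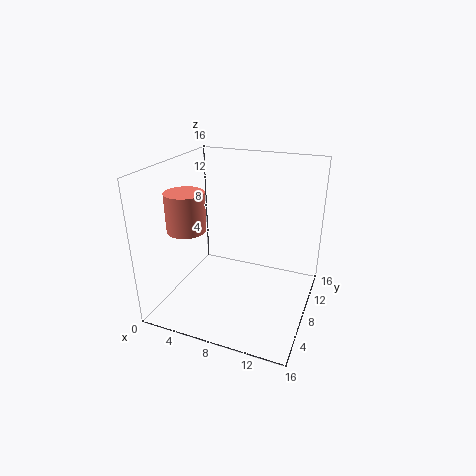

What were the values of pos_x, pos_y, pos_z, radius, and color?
pos_x = 4; pos_y = 4; pos_z = 10; radius = 2; color = 'salmon'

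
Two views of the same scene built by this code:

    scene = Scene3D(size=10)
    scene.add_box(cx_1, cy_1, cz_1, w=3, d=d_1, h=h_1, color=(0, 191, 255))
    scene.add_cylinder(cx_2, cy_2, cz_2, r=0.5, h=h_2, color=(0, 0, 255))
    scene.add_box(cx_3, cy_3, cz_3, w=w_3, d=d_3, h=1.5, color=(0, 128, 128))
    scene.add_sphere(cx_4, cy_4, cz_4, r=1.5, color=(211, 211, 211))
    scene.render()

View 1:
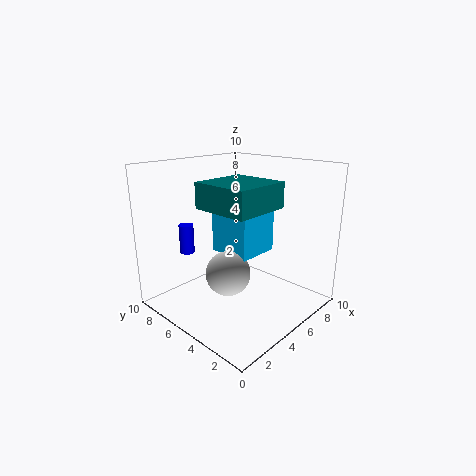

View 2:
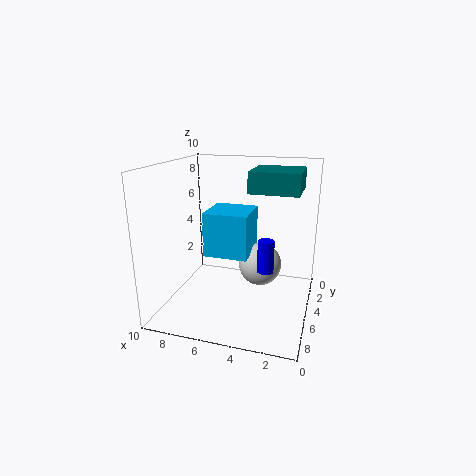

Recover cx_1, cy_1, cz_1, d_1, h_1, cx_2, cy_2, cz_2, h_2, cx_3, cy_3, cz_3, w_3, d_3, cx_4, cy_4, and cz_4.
cx_1 = 4, cy_1 = 3.5, cz_1 = 4, d_1 = 3, h_1 = 3, cx_2 = 2.5, cy_2 = 7.5, cz_2 = 4, h_2 = 2, cx_3 = 1, cy_3 = 1, cz_3 = 8, w_3 = 3.5, d_3 = 3.5, cx_4 = 3.5, cy_4 = 4.5, cz_4 = 3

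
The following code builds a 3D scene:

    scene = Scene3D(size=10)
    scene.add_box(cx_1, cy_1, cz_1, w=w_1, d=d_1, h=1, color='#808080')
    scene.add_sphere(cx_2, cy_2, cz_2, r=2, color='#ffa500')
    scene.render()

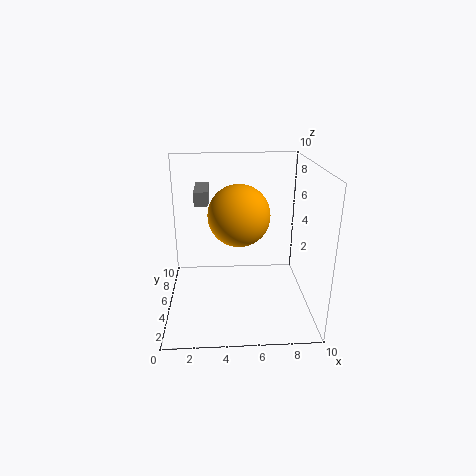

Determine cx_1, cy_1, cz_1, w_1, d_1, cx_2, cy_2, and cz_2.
cx_1 = 2
cy_1 = 6
cz_1 = 7
w_1 = 1
d_1 = 3
cx_2 = 5
cy_2 = 4
cz_2 = 7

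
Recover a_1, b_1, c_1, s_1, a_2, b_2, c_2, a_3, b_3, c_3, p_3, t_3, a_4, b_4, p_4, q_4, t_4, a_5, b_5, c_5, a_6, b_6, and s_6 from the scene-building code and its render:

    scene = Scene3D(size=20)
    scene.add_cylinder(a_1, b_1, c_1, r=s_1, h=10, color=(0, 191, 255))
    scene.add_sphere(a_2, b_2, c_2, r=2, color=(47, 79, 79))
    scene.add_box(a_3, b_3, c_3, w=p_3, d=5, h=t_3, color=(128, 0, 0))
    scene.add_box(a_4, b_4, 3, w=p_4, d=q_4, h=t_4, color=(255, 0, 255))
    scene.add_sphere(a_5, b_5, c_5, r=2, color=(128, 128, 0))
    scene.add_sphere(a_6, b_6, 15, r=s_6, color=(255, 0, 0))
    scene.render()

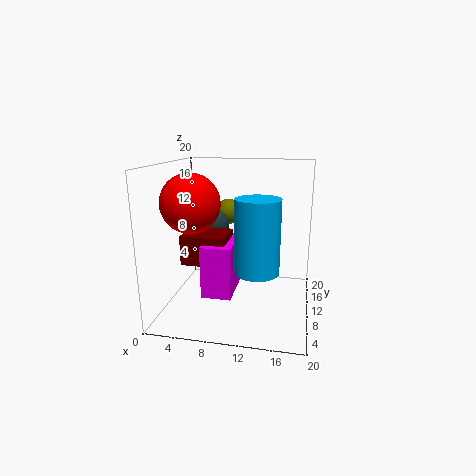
a_1 = 13
b_1 = 8
c_1 = 6
s_1 = 3
a_2 = 6
b_2 = 13
c_2 = 11
a_3 = 3
b_3 = 6
c_3 = 7
p_3 = 6
t_3 = 4
a_4 = 6
b_4 = 5
p_4 = 4
q_4 = 7
t_4 = 7
a_5 = 7
b_5 = 17
c_5 = 12
a_6 = 4
b_6 = 8
s_6 = 4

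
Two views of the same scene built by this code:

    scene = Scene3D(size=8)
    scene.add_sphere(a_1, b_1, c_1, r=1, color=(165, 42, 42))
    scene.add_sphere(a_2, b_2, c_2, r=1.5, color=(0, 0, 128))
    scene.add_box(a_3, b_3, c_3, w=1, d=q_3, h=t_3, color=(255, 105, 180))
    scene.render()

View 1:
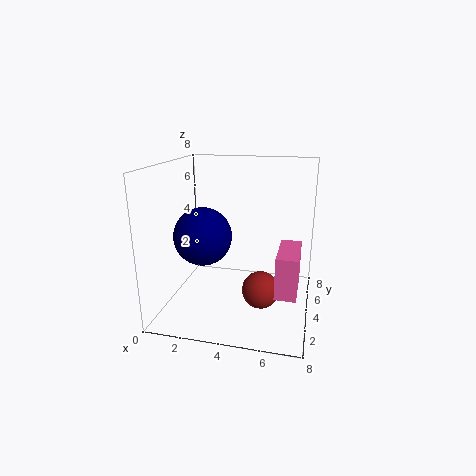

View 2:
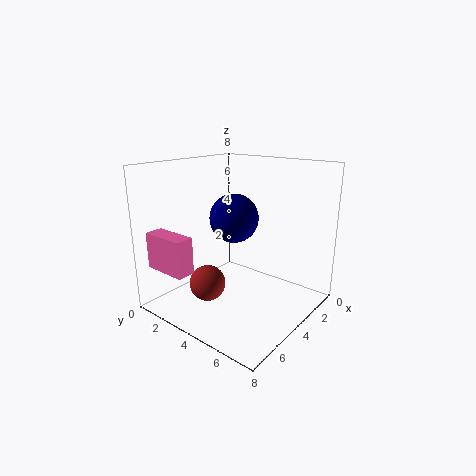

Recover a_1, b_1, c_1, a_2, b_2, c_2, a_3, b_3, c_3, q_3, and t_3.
a_1 = 5.5
b_1 = 3
c_1 = 1.5
a_2 = 2.5
b_2 = 2.5
c_2 = 4.5
a_3 = 6.5
b_3 = 0.5
c_3 = 2.5
q_3 = 2.5
t_3 = 2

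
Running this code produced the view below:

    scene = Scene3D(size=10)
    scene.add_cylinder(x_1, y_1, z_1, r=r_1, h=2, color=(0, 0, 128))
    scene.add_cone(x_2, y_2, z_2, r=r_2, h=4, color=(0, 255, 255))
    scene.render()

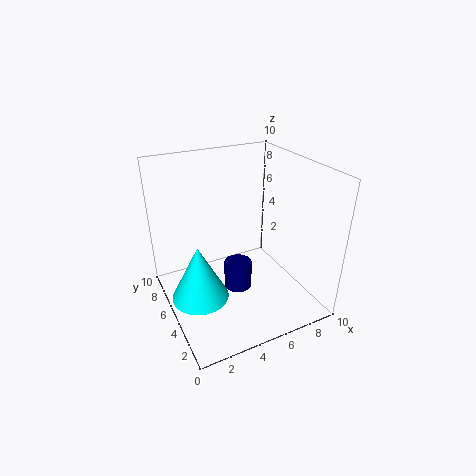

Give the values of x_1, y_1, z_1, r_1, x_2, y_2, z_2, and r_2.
x_1 = 5
y_1 = 5
z_1 = 1
r_1 = 1
x_2 = 2
y_2 = 5
z_2 = 1
r_2 = 2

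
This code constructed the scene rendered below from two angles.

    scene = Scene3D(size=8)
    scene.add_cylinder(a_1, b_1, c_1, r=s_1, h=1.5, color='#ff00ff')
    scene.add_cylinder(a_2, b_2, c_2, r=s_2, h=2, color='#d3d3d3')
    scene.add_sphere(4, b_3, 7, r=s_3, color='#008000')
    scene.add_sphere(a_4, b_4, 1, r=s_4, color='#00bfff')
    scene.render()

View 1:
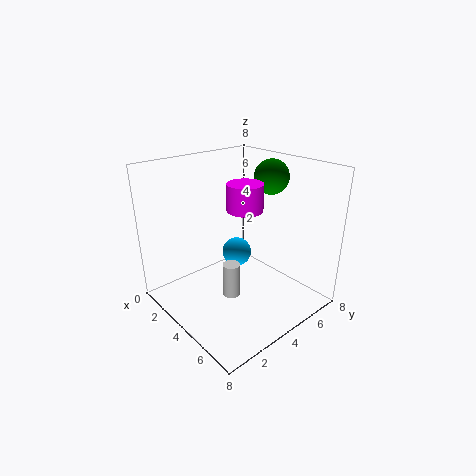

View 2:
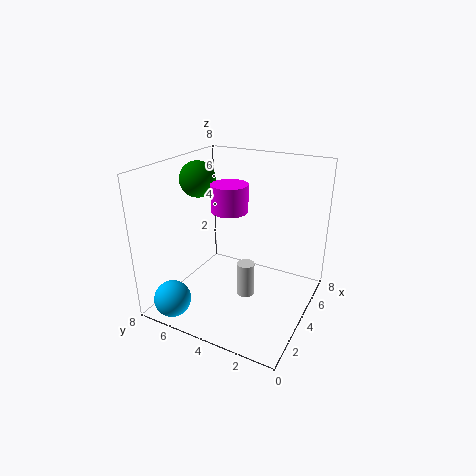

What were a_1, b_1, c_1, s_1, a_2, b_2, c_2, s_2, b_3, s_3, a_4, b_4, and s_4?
a_1 = 4; b_1 = 4.5; c_1 = 5.5; s_1 = 1; a_2 = 4; b_2 = 3.5; c_2 = 0.5; s_2 = 0.5; b_3 = 6.5; s_3 = 1; a_4 = 1; b_4 = 6.5; s_4 = 1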